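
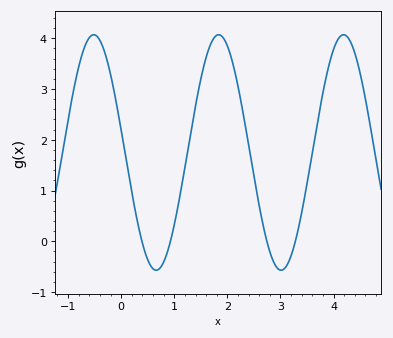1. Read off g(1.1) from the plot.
0.86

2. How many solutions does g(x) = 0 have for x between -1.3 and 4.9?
4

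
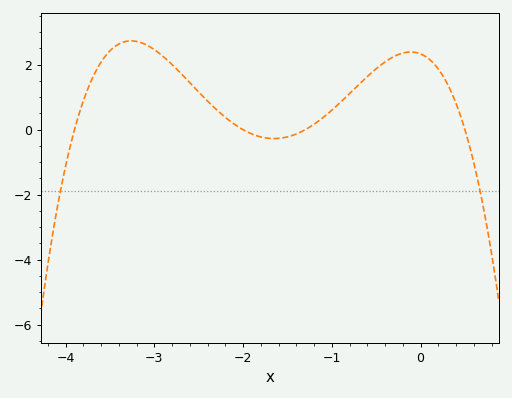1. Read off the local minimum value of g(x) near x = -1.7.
-0.2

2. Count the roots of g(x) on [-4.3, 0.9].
4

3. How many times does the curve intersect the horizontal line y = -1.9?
2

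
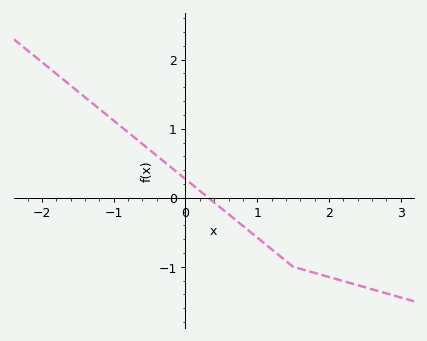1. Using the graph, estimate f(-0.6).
0.778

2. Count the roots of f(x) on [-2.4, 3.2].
1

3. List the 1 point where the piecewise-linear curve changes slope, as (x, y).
(1.5, -1)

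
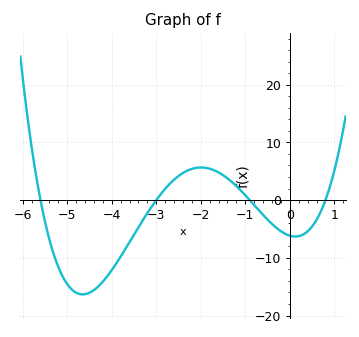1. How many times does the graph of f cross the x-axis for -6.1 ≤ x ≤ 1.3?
4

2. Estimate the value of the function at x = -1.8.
5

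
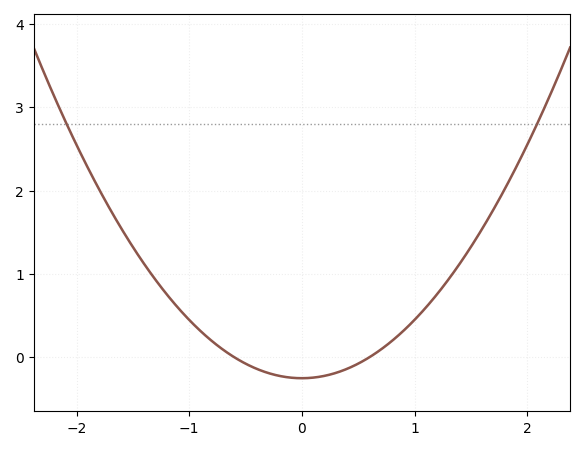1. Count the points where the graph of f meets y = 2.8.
2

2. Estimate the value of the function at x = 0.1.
-0.2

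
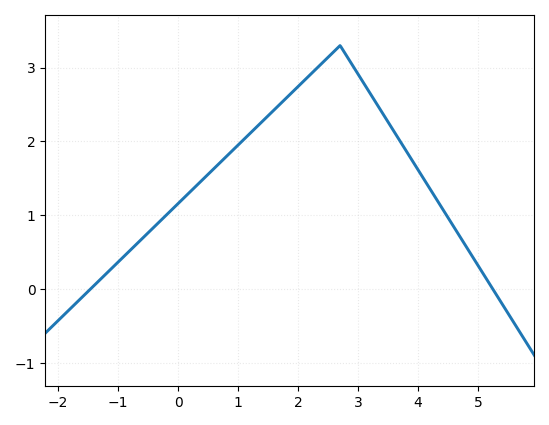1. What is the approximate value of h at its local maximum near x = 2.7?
3.3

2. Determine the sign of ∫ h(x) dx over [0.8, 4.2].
positive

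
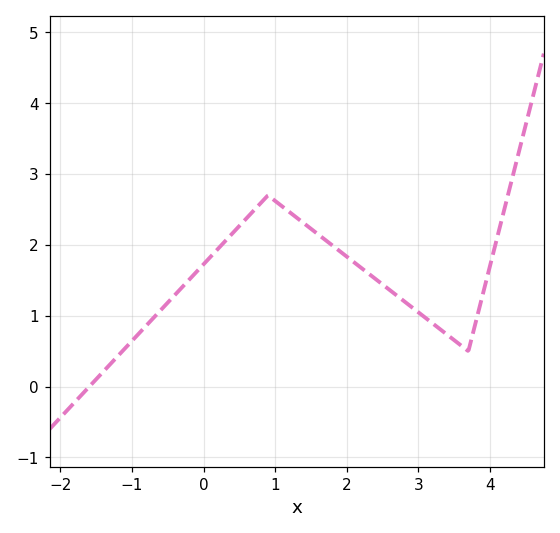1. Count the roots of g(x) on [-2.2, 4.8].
1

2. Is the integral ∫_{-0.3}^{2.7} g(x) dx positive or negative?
positive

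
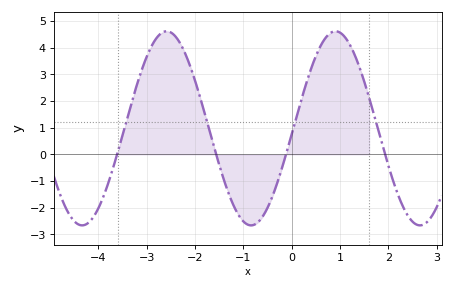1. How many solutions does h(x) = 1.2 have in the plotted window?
4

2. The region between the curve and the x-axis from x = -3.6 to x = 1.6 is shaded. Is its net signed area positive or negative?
positive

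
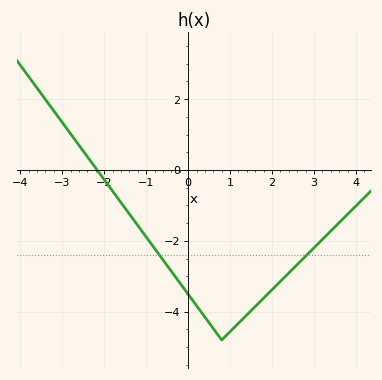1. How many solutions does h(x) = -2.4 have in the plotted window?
2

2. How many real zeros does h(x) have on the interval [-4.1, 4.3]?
1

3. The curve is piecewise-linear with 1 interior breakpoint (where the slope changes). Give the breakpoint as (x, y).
(0.8, -4.8)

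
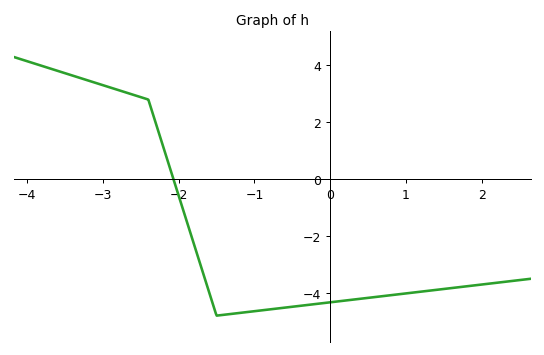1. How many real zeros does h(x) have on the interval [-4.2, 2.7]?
1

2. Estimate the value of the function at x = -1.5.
-4.8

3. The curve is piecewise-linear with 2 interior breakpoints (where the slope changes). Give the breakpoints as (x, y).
(-2.4, 2.8); (-1.5, -4.8)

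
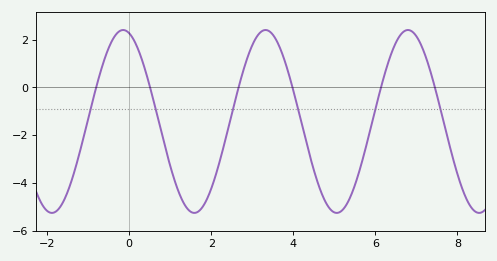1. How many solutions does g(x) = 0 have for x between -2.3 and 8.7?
6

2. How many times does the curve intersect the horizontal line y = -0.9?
6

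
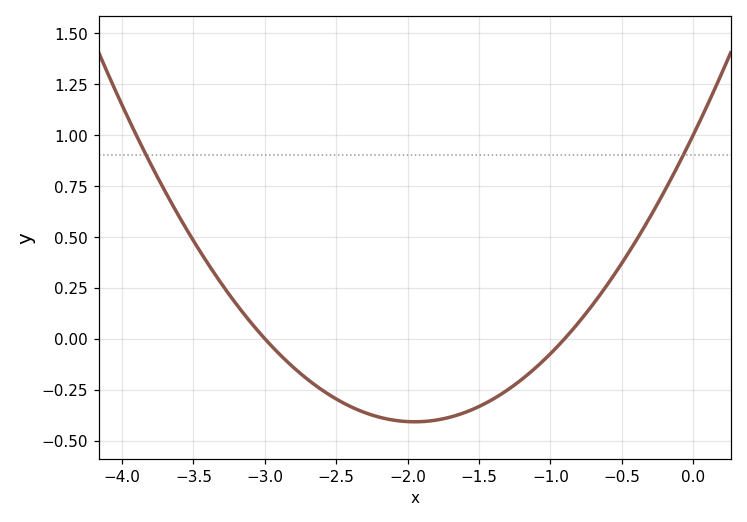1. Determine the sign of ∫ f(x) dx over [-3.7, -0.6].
negative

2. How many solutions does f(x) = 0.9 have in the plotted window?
2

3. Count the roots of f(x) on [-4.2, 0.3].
2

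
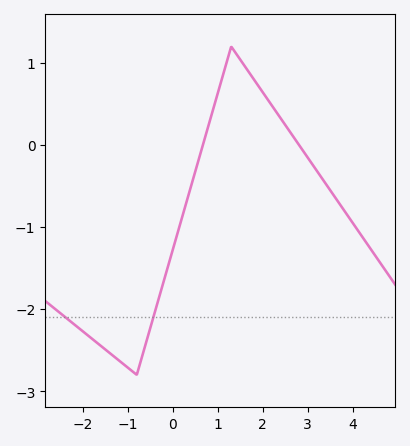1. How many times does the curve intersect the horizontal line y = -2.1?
2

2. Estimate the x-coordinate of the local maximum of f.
1.3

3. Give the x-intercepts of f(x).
0.67, 2.81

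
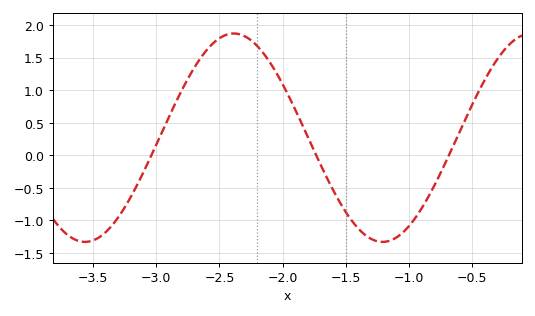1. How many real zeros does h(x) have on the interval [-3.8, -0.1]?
3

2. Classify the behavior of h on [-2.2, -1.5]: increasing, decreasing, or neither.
decreasing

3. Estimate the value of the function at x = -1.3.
-1.3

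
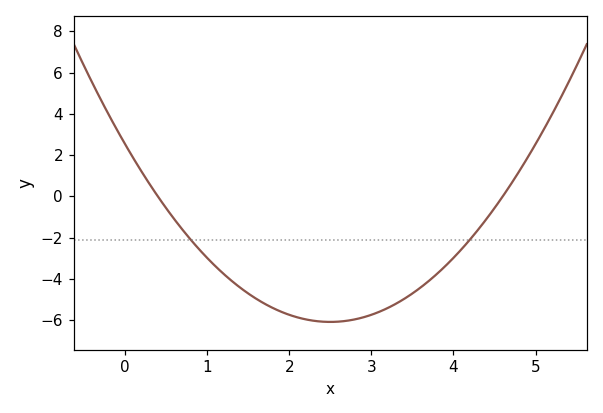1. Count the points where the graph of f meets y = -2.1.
2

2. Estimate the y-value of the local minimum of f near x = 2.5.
-6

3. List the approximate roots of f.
0.4, 4.6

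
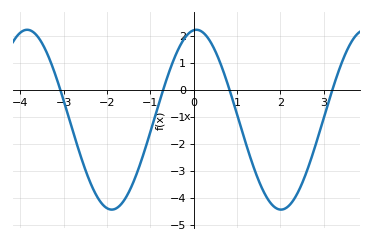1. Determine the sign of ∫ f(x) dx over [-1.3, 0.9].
positive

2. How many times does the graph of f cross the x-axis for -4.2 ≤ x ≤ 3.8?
4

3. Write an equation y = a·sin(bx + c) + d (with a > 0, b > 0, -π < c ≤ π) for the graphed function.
y = 3.33sin(1.6x + 1.5) - 1.1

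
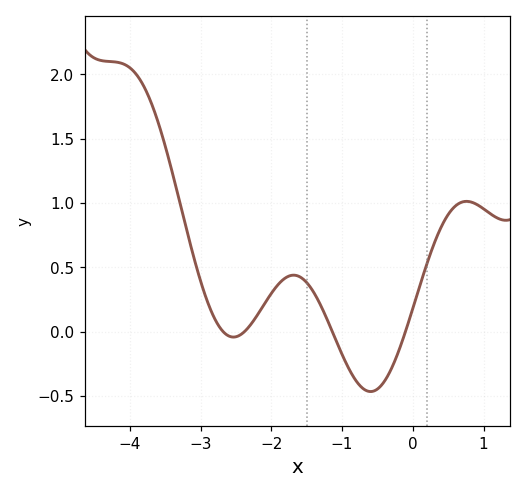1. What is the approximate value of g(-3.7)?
1.8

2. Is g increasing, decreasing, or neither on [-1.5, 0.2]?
neither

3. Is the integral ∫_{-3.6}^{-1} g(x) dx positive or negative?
positive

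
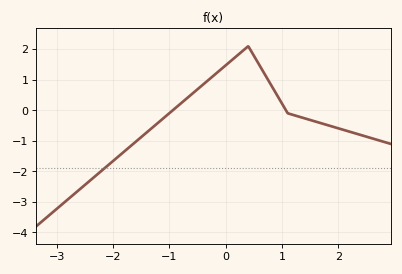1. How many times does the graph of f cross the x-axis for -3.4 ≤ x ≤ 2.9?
2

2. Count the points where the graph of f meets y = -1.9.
1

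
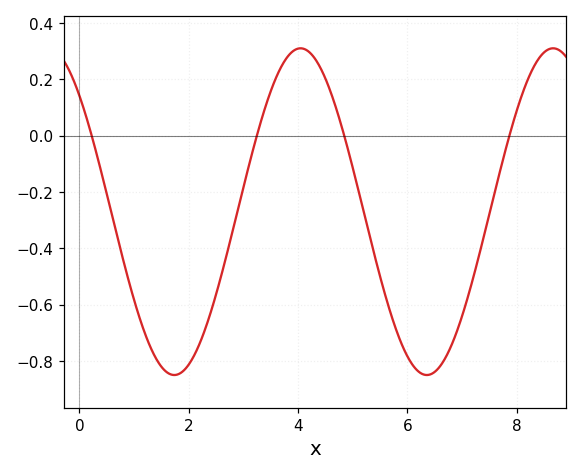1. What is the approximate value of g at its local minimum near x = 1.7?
-0.85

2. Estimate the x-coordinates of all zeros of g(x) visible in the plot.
0.225, 3.25, 4.85, 7.87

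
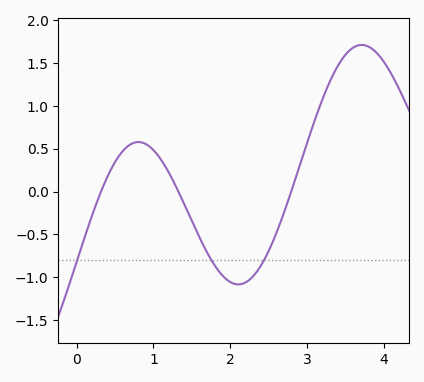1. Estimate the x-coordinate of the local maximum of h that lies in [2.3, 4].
3.7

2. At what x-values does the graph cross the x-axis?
0.3, 1.3, 2.8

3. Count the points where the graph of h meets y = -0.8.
3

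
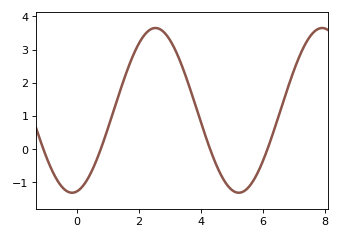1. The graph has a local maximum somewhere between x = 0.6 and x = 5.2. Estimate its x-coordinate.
2.6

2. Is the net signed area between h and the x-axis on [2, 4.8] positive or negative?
positive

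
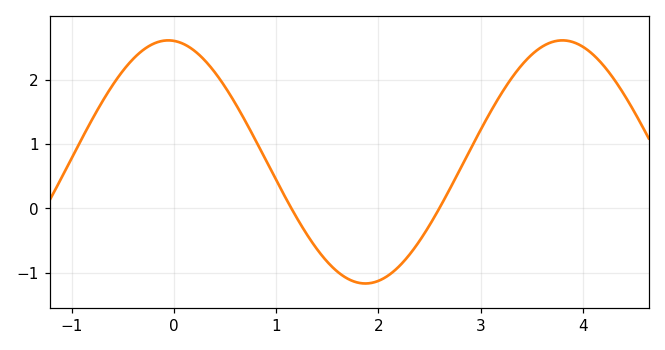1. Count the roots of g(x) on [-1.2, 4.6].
2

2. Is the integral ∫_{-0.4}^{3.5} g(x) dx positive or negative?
positive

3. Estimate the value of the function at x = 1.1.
0.1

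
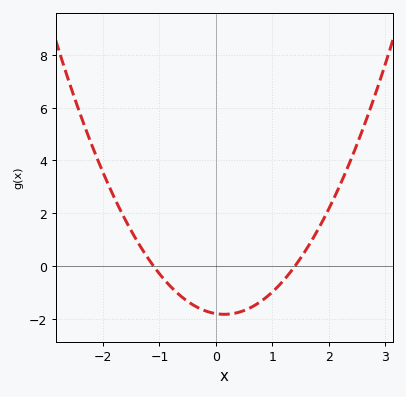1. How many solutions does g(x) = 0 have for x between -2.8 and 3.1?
2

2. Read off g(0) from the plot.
-1.8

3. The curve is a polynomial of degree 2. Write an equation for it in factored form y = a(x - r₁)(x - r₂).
y = 1.16(x + 1.1)(x - 1.4)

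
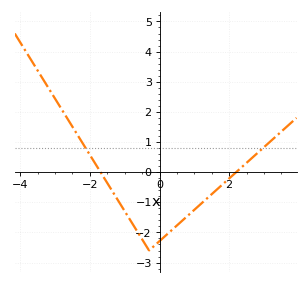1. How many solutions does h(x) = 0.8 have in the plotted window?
2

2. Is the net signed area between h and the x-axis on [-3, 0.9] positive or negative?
negative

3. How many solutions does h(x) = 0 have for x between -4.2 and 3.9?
2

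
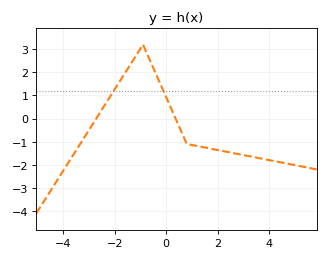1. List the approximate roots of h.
-2.8, 0.4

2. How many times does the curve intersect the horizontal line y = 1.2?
2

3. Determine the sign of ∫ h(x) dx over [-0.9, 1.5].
positive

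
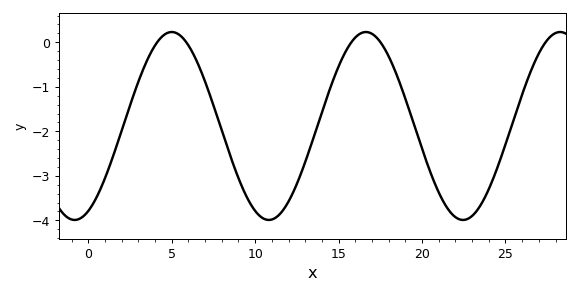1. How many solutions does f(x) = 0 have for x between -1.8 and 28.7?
5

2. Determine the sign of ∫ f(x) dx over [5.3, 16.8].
negative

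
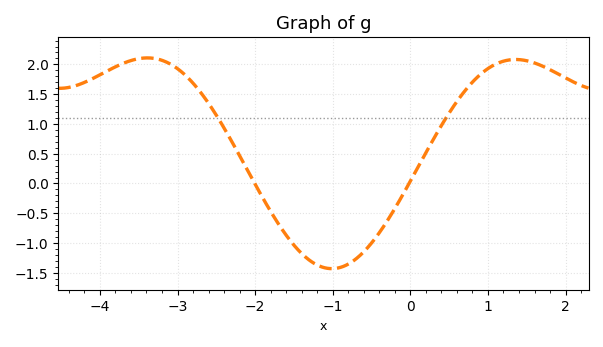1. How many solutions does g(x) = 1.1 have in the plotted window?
2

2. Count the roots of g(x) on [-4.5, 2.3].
2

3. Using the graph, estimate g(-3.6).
2.05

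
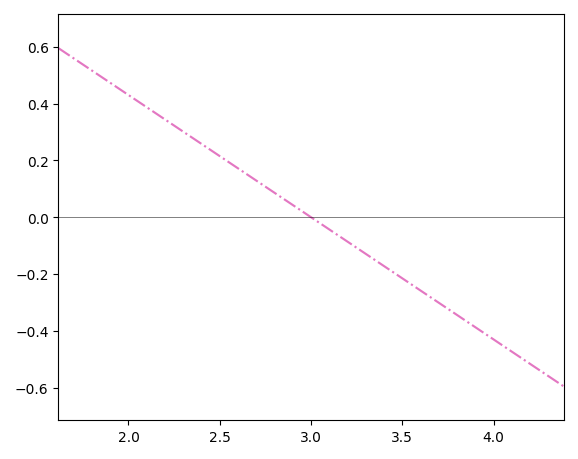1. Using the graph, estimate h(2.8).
0.086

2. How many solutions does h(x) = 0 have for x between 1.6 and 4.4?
1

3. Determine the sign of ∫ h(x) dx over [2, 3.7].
positive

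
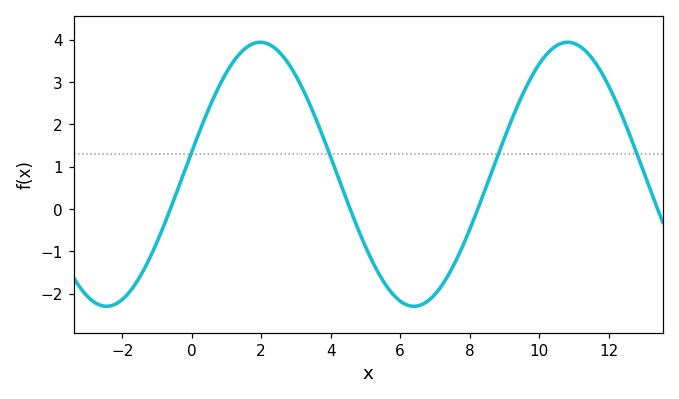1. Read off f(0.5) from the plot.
2.38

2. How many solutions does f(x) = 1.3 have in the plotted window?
4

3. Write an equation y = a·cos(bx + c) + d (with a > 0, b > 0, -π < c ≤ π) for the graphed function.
y = 3.12cos(0.71x - 1.4) + 0.82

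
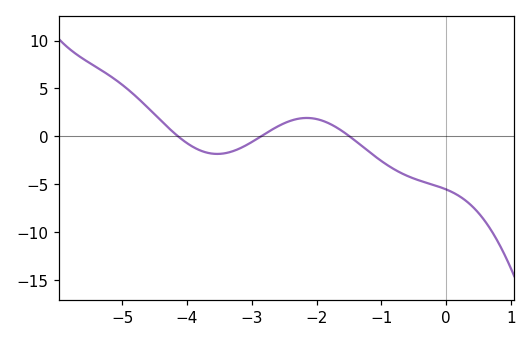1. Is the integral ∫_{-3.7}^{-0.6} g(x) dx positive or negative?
negative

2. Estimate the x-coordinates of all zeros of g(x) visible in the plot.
-4.1, -2.9, -1.5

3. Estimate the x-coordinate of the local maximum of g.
-2.2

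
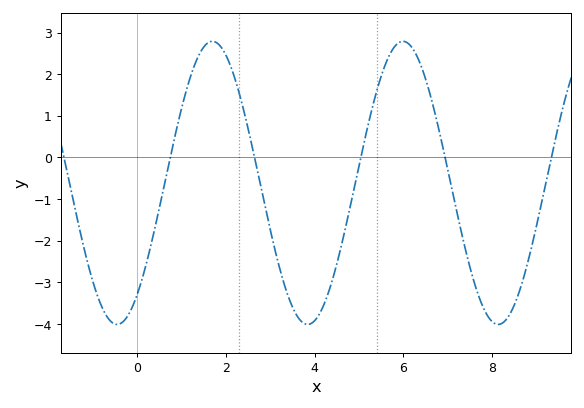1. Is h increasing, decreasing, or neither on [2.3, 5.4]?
neither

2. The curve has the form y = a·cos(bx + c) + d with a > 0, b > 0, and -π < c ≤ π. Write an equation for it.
y = 3.4cos(1.46x - 2.47) - 0.61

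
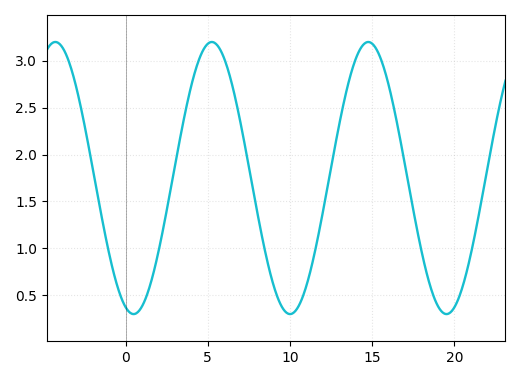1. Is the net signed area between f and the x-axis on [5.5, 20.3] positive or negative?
positive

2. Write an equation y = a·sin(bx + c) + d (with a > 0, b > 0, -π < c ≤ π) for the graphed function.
y = 1.45sin(0.66x - 1.89) + 1.75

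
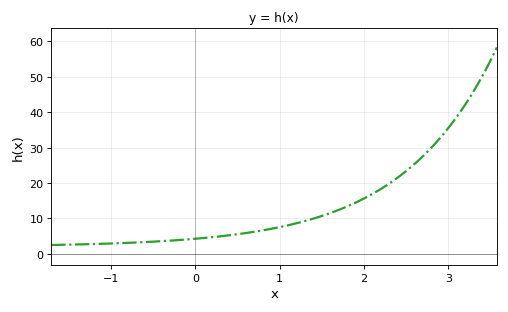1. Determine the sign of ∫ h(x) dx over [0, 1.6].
positive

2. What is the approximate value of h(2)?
15.6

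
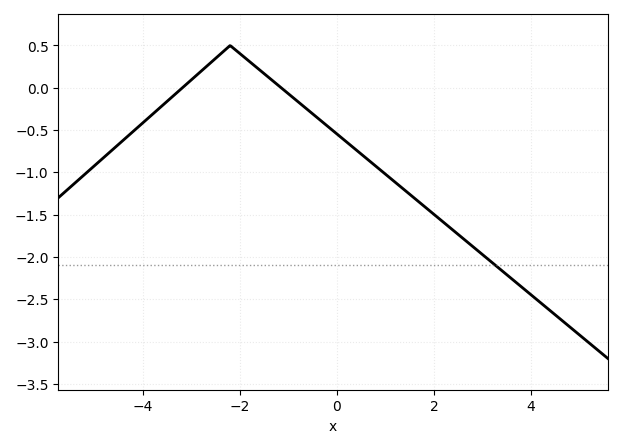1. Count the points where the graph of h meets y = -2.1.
1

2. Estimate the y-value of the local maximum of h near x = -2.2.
0.5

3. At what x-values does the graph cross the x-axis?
-3.2, -1.2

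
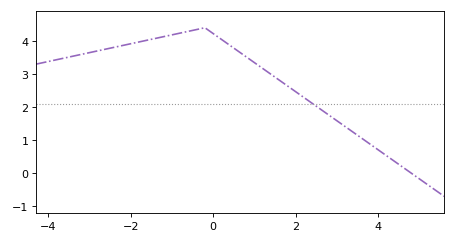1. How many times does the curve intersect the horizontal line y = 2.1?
1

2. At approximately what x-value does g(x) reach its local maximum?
-0.2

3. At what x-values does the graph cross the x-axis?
4.8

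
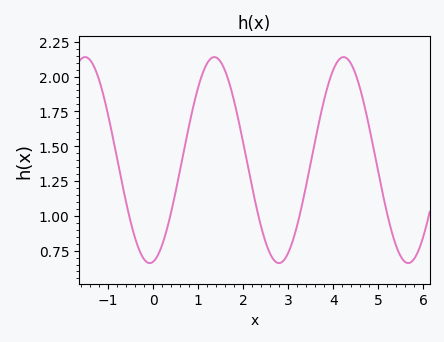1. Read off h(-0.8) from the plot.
1.42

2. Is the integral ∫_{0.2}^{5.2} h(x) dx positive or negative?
positive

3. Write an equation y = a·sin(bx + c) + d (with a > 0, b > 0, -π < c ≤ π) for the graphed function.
y = 0.74sin(2.2x - 1.4) + 1.4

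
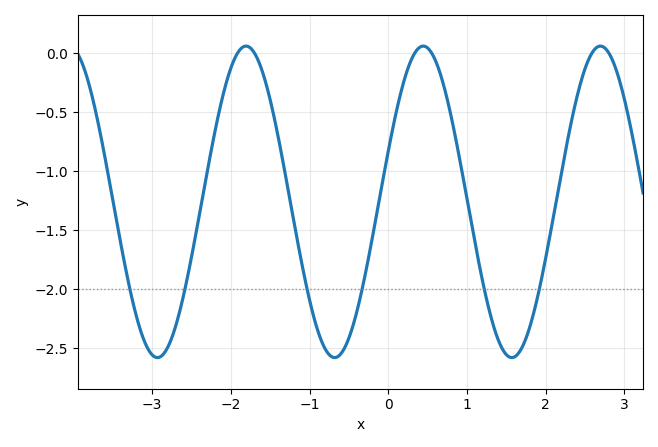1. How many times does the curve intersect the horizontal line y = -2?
6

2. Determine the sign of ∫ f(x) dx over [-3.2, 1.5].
negative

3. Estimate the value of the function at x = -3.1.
-2.45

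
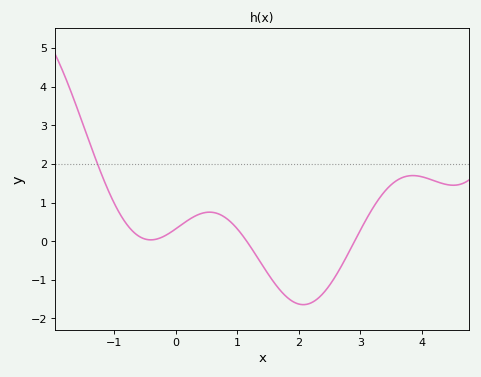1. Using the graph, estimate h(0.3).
0.6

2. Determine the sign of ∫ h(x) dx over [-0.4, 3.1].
negative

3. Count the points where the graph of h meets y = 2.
1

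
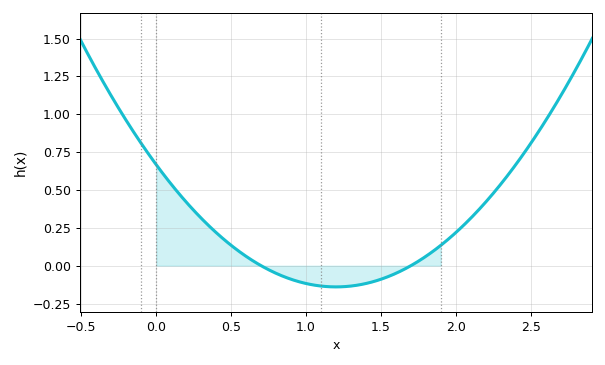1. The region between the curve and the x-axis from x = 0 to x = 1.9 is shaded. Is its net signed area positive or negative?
positive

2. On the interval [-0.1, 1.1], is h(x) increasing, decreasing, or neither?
decreasing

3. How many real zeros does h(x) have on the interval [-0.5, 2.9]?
2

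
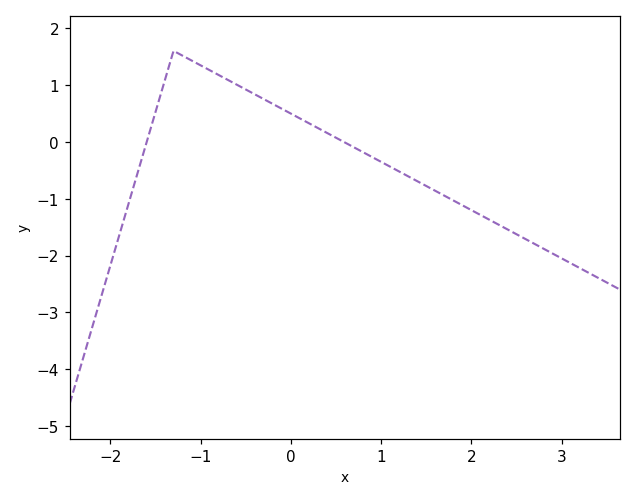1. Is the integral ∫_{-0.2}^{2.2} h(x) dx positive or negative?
negative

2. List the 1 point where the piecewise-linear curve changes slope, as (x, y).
(-1.3, 1.6)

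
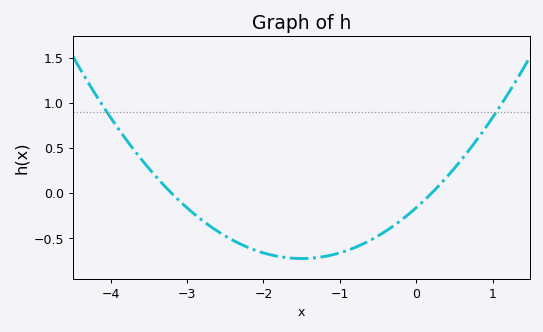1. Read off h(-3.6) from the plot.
0.4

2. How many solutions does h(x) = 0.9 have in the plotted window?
2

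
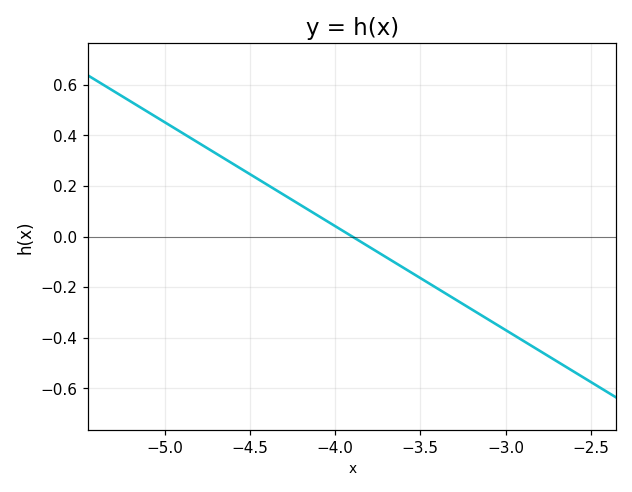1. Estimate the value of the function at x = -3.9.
0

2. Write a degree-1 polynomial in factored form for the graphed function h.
y = -0.41(x + 3.9)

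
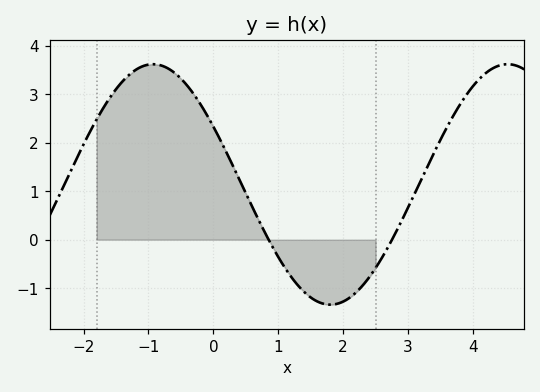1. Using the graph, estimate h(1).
-0.4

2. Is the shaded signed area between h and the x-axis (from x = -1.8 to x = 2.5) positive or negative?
positive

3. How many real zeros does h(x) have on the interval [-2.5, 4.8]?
2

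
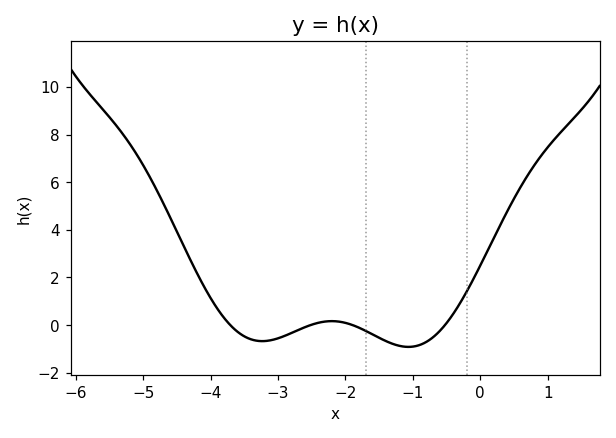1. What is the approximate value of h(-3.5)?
-0.478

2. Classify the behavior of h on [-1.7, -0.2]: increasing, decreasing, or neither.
neither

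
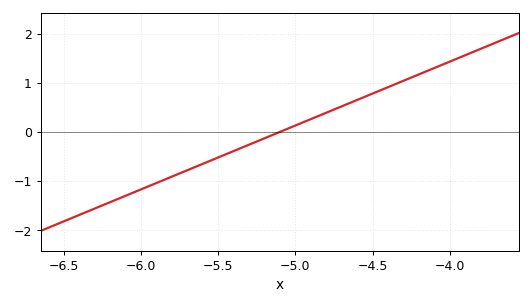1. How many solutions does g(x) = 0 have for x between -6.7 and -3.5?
1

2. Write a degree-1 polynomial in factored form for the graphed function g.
y = 1.3(x + 5.1)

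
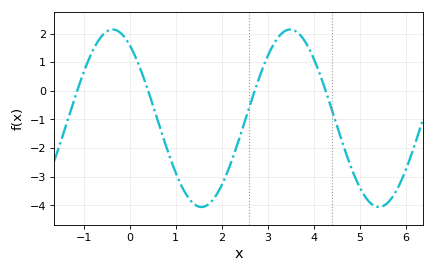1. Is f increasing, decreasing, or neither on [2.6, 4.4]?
neither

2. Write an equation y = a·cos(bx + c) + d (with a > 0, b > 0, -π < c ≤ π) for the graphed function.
y = 3.1cos(1.6x + 0.6) - 0.96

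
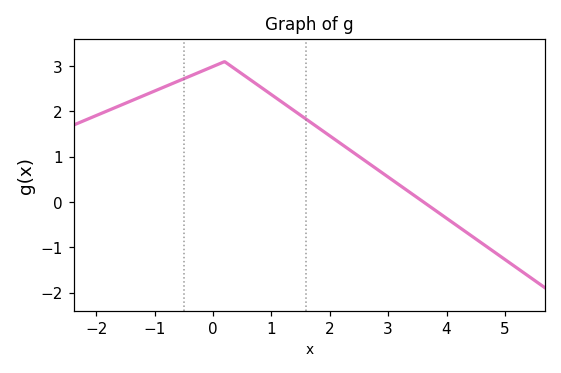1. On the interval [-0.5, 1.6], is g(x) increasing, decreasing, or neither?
neither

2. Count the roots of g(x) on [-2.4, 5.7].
1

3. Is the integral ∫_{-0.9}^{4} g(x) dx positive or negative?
positive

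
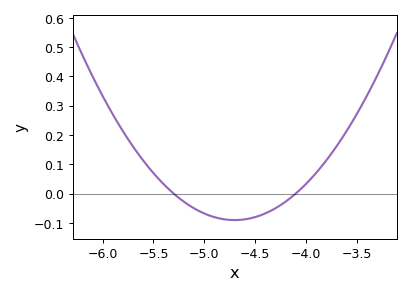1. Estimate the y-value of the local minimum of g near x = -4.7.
-0.09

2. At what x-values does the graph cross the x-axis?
-5.3, -4.1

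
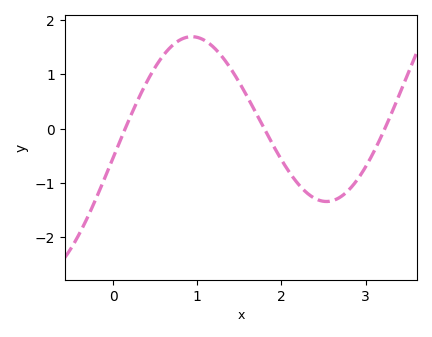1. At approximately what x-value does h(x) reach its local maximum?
0.935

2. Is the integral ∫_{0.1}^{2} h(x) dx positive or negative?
positive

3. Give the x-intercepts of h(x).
0.143, 1.8, 3.23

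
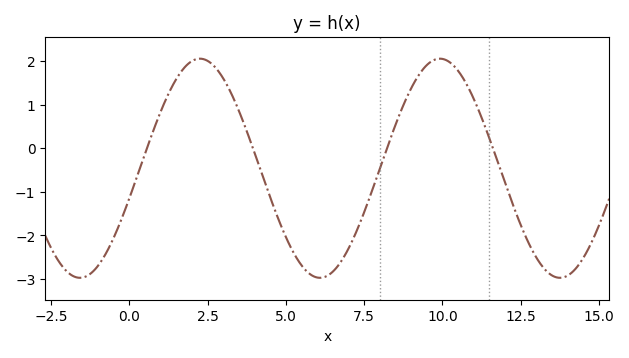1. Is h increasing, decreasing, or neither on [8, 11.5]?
neither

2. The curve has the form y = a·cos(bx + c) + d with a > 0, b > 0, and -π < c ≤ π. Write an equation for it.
y = 2.51cos(0.82x - 1.85) - 0.46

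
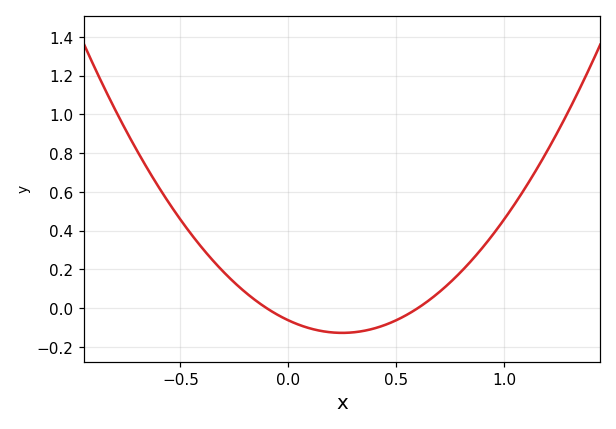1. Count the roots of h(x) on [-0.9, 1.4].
2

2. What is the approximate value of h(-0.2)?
0.083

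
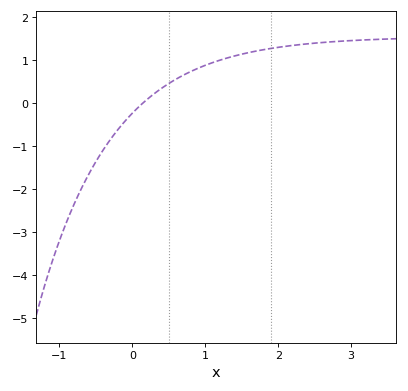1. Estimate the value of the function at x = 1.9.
1.3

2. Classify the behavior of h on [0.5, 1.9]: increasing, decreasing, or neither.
increasing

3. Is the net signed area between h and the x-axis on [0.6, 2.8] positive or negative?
positive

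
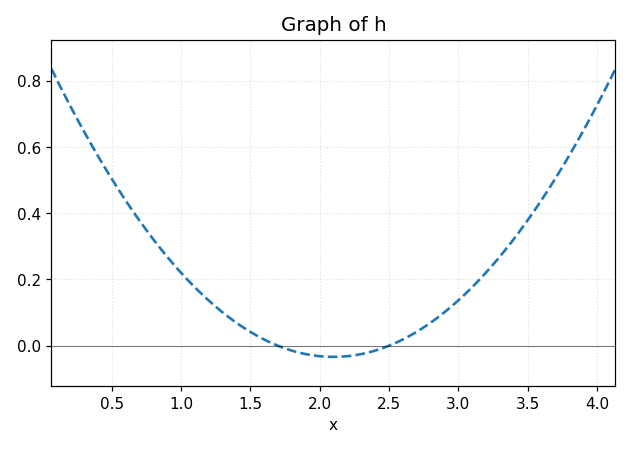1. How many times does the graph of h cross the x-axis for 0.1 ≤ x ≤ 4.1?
2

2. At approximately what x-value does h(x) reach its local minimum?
2.1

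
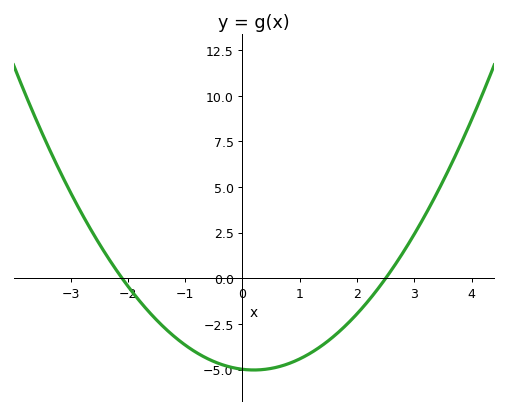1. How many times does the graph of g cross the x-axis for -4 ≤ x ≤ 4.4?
2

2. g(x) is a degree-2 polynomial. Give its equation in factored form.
y = 0.95(x + 2.1)(x - 2.5)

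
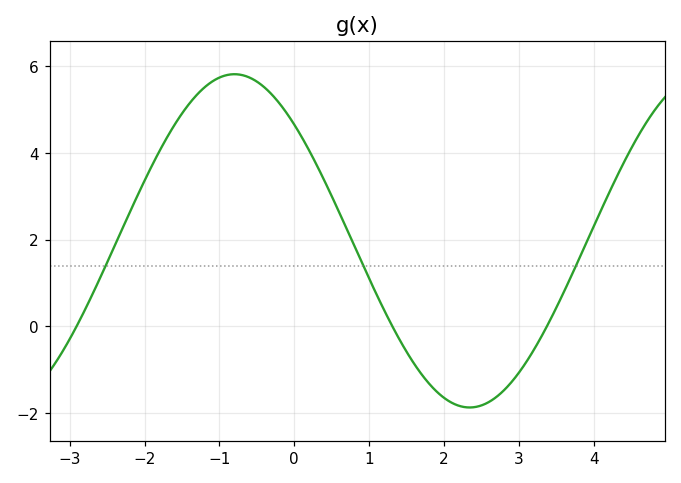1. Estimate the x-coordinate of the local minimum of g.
2.4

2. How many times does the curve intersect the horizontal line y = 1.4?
3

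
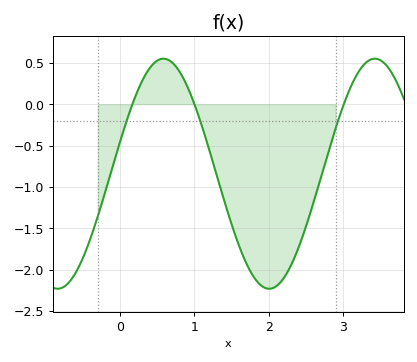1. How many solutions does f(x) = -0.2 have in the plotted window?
3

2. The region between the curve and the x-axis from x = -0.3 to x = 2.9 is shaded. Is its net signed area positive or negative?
negative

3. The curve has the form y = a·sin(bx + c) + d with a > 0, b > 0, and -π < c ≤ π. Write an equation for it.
y = 1.39sin(2.21x + 0.282) - 0.84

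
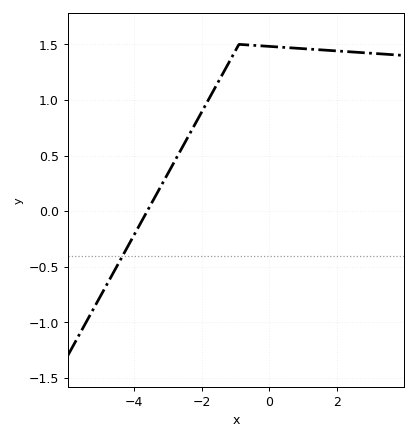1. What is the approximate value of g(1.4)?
1.45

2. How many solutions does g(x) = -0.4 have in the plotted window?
1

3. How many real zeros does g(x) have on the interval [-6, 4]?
1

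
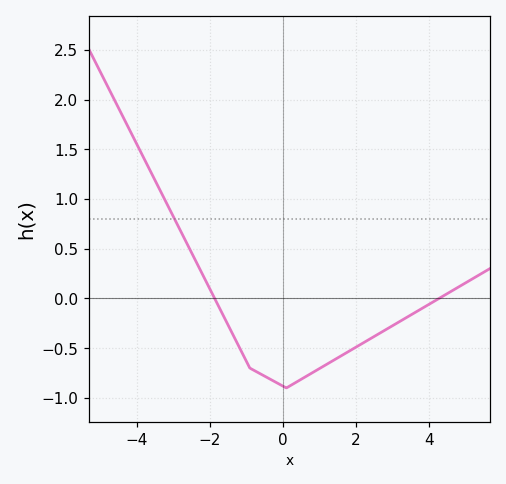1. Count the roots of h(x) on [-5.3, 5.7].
2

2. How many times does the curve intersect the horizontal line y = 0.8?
1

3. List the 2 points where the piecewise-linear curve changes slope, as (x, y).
(-0.9, -0.7); (0.1, -0.9)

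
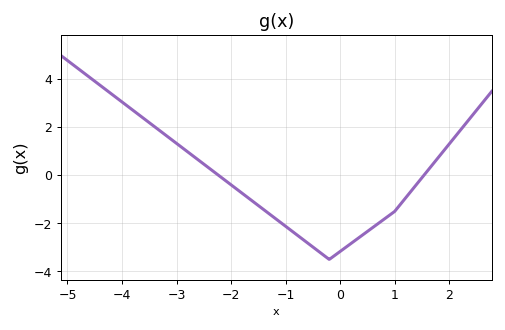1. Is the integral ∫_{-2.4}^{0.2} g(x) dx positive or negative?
negative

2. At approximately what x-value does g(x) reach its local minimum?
-0.2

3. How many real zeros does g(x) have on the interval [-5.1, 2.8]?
2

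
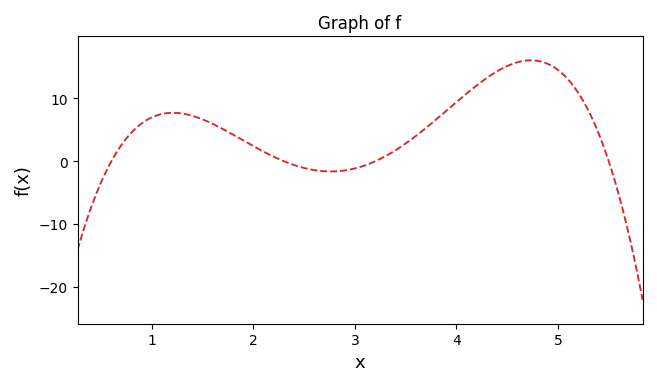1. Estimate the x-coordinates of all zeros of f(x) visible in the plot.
0.6, 2.3, 3.2, 5.5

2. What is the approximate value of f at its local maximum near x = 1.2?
8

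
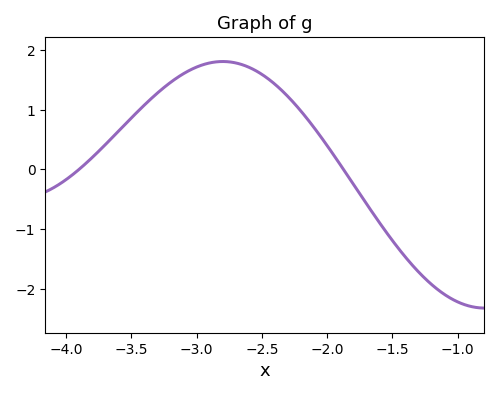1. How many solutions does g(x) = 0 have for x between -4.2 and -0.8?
2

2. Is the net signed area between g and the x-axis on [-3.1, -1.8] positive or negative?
positive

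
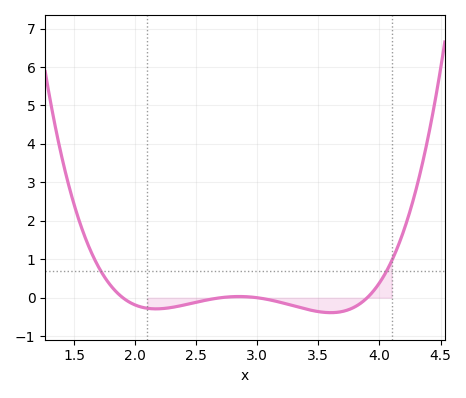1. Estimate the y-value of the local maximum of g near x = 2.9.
0.032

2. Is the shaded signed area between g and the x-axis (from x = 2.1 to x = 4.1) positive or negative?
negative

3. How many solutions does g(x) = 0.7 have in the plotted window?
2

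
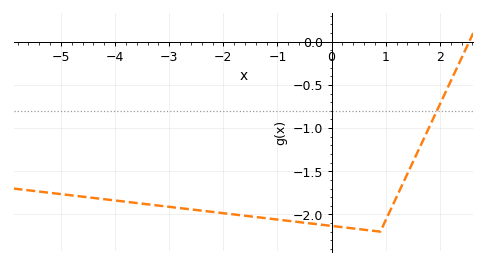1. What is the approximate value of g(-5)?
-1.75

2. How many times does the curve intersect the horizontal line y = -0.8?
1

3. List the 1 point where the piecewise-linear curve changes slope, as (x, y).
(0.9, -2.2)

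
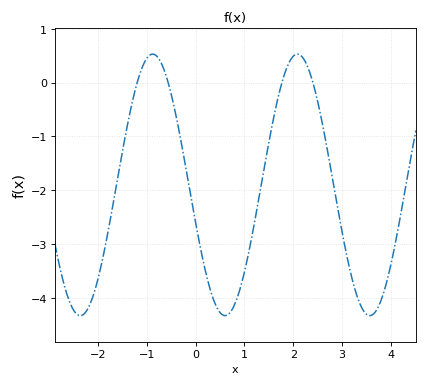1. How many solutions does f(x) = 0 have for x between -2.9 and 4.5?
4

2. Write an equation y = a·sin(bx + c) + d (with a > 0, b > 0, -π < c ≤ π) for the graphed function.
y = 2.43sin(2.1x - 2.9) - 1.9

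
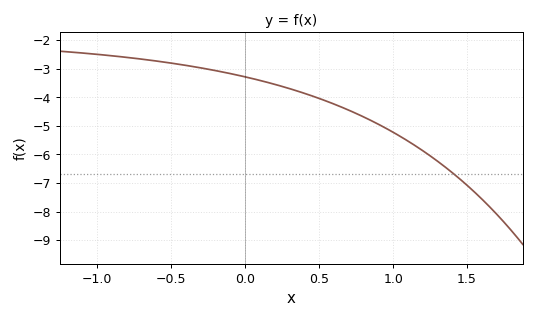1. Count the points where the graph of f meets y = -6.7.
1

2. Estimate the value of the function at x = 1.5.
-7.08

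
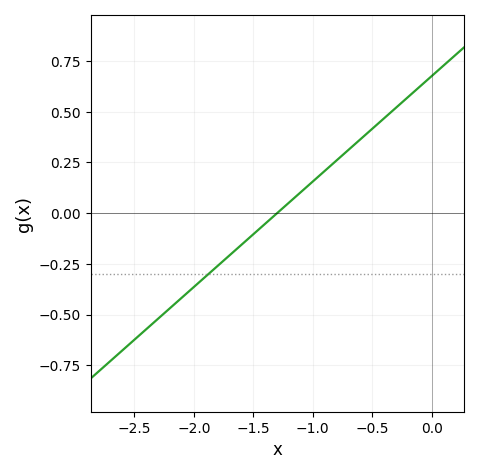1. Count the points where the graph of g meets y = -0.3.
1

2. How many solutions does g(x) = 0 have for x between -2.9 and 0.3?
1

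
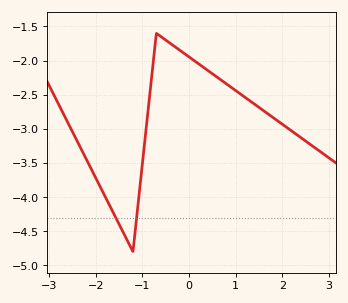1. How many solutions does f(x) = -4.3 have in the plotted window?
2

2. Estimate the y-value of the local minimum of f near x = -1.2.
-4.8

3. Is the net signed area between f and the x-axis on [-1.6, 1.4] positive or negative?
negative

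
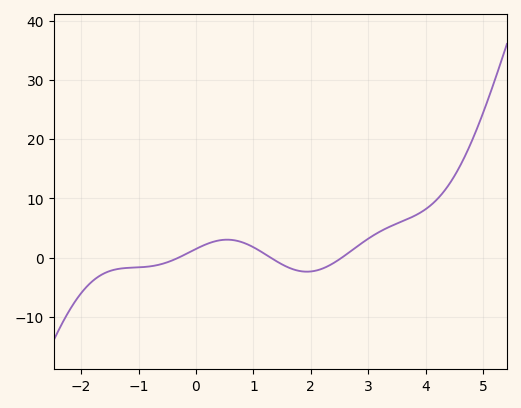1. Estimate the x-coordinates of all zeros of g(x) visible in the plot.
-0.305, 1.3, 2.54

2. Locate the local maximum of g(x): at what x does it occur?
0.545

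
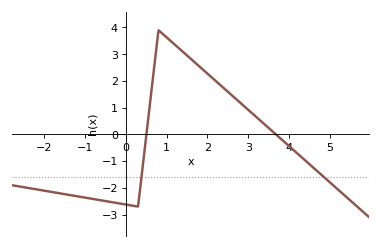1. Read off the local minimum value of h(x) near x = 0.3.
-2.7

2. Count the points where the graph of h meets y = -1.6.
2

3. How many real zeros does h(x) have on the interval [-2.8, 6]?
2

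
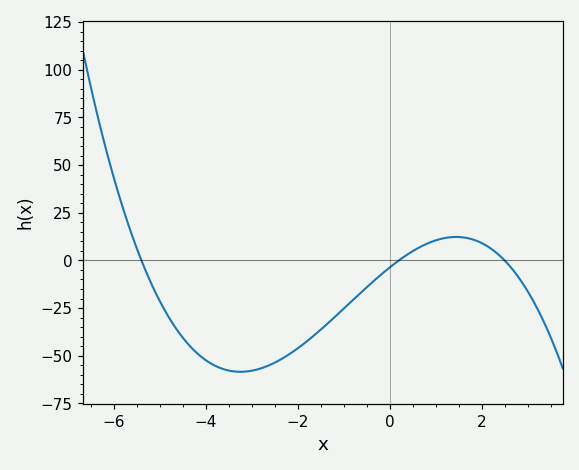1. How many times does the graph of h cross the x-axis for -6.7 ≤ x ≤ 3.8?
3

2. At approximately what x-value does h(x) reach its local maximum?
1.44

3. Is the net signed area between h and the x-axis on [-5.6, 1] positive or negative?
negative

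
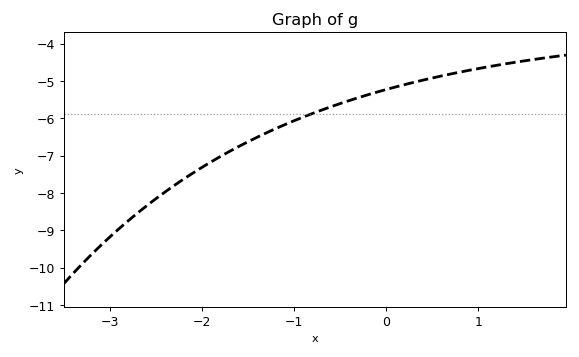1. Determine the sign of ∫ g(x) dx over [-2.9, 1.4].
negative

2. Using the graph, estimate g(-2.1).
-7.47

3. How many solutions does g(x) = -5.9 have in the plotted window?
1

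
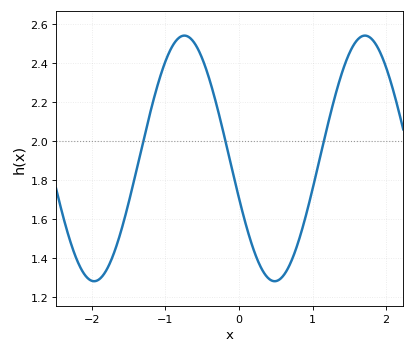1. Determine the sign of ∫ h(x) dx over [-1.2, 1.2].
positive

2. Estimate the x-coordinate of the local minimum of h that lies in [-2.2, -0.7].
-2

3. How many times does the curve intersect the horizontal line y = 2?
3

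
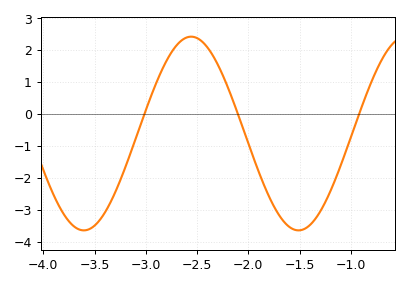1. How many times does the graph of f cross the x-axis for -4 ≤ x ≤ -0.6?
3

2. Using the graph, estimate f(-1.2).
-2.4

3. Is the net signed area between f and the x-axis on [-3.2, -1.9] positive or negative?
positive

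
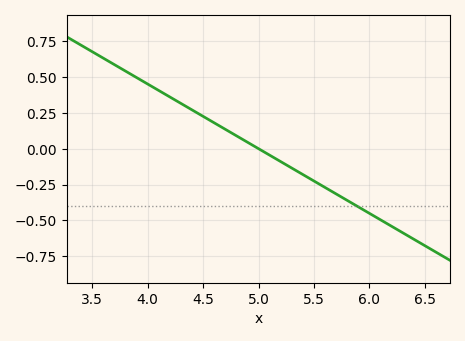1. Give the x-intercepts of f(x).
5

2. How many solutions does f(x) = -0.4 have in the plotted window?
1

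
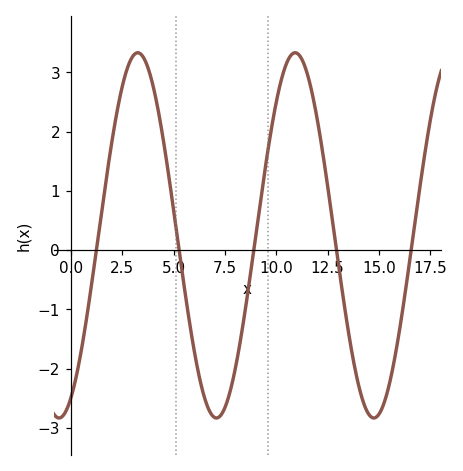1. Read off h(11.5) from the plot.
3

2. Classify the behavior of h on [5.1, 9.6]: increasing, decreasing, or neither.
neither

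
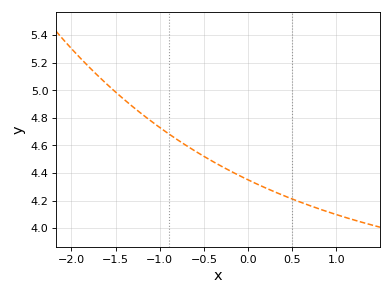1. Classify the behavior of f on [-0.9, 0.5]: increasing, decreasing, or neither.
decreasing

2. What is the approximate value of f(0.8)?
4.14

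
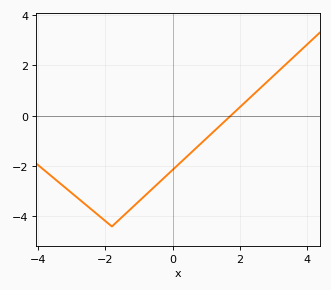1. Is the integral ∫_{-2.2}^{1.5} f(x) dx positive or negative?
negative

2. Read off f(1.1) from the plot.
-0.781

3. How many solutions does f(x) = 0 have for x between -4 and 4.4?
1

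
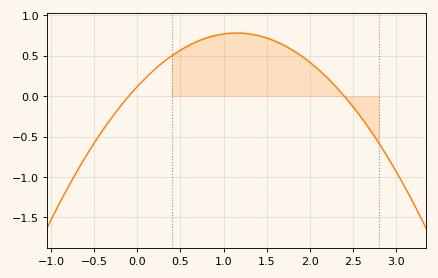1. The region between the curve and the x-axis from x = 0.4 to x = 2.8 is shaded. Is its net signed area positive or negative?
positive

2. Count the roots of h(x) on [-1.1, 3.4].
2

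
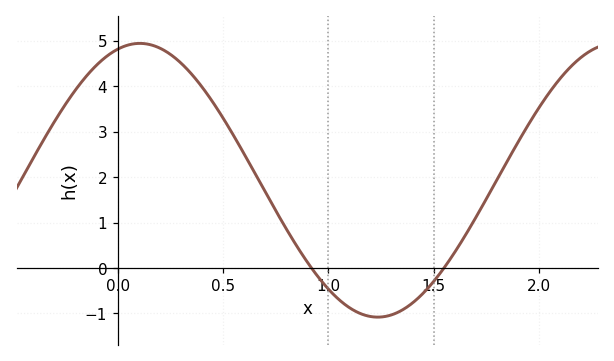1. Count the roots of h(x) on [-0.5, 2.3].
2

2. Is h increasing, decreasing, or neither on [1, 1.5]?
neither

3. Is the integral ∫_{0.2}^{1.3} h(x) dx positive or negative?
positive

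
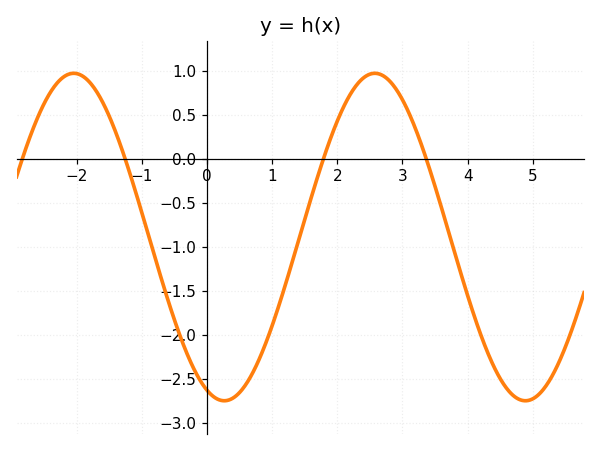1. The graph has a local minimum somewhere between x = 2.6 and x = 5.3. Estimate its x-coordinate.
4.8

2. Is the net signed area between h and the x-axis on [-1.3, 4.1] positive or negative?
negative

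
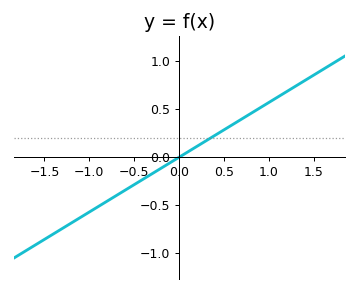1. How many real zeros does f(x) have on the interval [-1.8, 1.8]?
1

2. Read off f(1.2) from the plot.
0.684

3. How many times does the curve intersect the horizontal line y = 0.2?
1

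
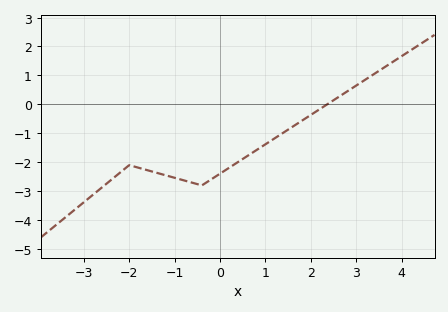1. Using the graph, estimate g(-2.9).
-3.3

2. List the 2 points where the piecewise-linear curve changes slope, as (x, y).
(-2, -2.1); (-0.4, -2.8)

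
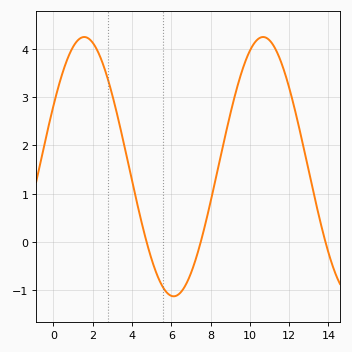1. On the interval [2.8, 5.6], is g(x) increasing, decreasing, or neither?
decreasing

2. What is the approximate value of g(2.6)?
3.6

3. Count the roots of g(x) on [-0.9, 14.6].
3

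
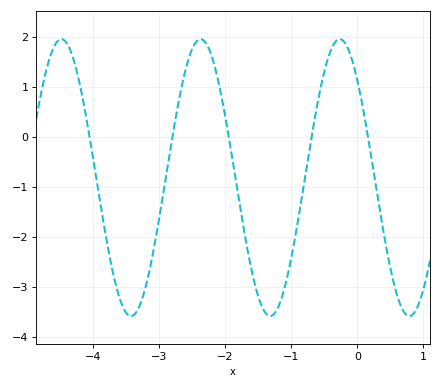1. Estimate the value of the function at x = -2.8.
0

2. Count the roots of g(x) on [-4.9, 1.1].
5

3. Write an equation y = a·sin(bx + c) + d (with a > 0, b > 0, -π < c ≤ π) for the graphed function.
y = 2.77sin(3x + 2.4) - 0.82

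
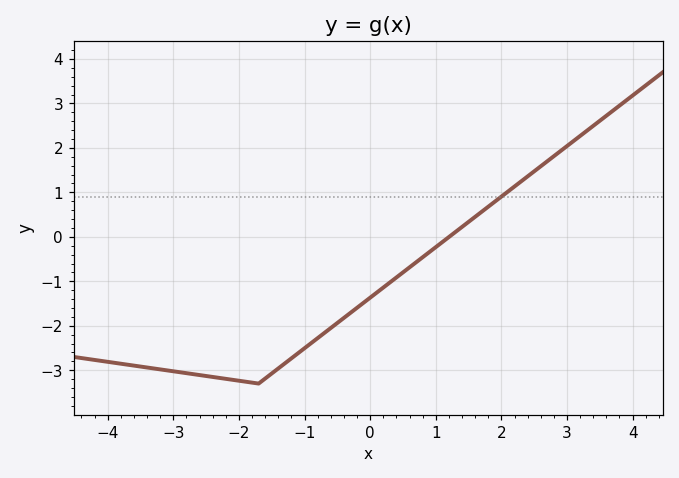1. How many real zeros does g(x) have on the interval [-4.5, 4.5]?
1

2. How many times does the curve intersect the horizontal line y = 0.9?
1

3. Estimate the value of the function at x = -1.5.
-3.1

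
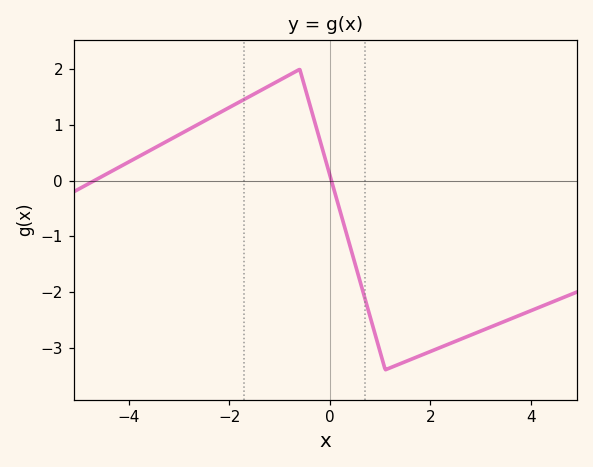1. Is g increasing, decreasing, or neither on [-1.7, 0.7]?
neither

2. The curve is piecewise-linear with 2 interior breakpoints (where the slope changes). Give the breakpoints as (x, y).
(-0.6, 2); (1.1, -3.4)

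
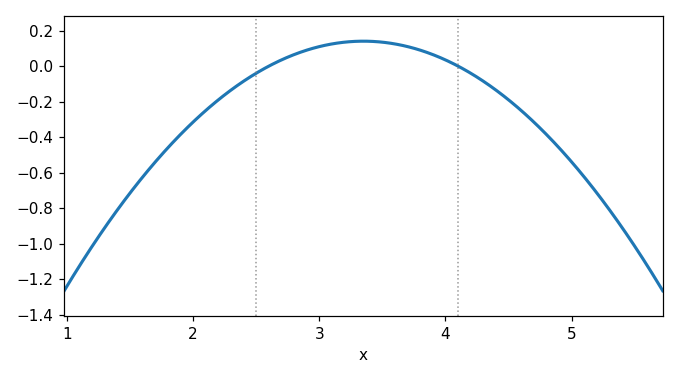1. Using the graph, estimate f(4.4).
-0.135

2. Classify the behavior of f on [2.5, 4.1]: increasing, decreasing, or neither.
neither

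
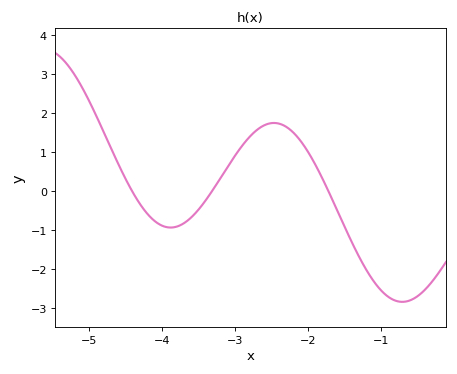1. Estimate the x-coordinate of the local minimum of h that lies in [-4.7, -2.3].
-3.88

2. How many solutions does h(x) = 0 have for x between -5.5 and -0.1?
3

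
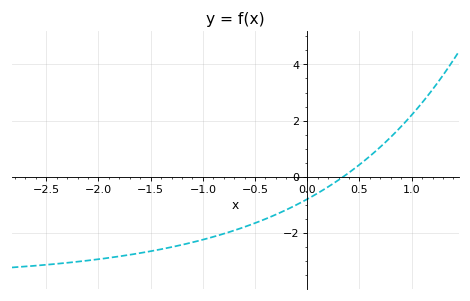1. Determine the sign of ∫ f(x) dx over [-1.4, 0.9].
negative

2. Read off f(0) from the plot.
-0.79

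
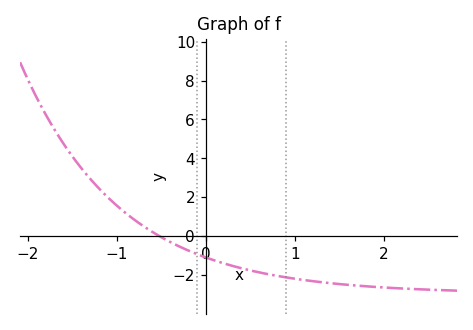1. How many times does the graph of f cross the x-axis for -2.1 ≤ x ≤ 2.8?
1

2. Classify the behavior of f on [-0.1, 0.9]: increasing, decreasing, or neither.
decreasing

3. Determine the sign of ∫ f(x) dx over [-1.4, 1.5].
negative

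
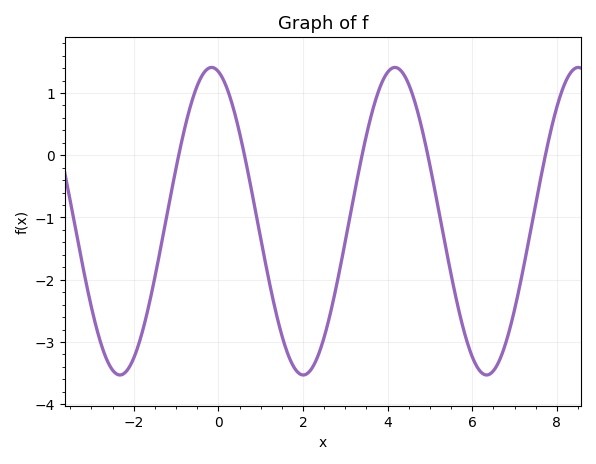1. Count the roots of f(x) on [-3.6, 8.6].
5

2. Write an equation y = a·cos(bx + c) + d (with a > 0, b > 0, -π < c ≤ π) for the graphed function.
y = 2.47cos(1.4x + 0.23) - 1.06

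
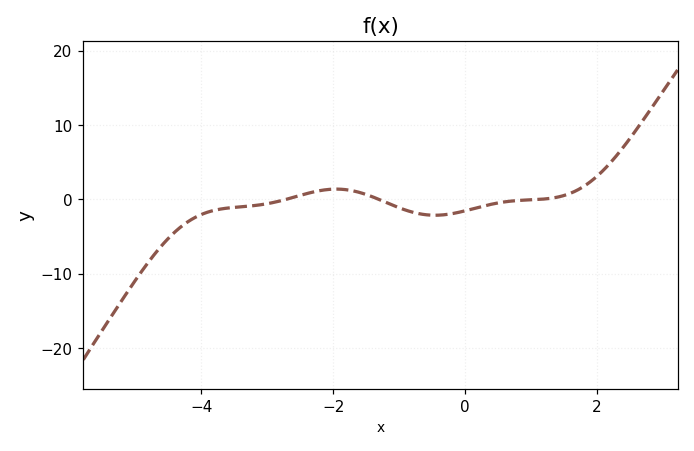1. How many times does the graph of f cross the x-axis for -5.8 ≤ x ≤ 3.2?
3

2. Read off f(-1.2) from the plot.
0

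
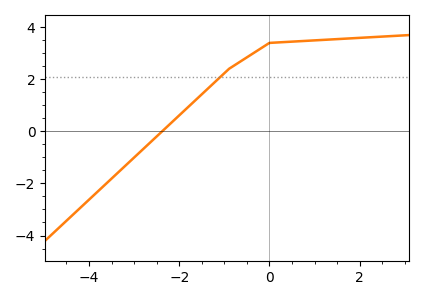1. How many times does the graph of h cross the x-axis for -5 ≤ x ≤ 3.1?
1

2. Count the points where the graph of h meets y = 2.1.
1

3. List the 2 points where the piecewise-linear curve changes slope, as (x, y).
(-0.9, 2.4); (0, 3.4)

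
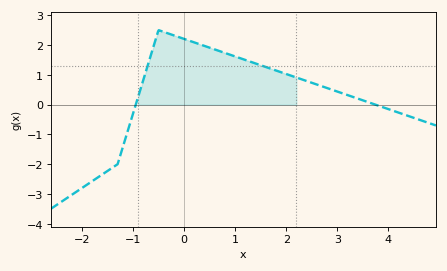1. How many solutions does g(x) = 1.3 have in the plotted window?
2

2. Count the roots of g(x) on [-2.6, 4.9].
2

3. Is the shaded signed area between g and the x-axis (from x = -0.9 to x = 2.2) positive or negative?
positive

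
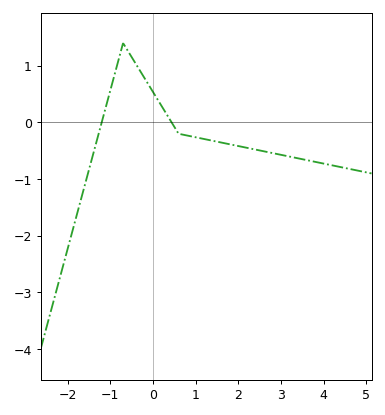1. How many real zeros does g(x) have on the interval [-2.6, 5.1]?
2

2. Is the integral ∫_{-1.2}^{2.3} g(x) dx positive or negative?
positive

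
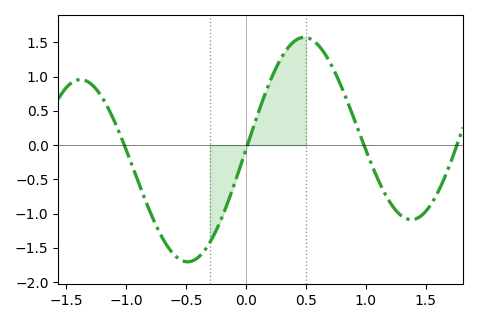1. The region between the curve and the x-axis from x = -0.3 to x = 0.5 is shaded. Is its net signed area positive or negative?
positive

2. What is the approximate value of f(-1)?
-0.05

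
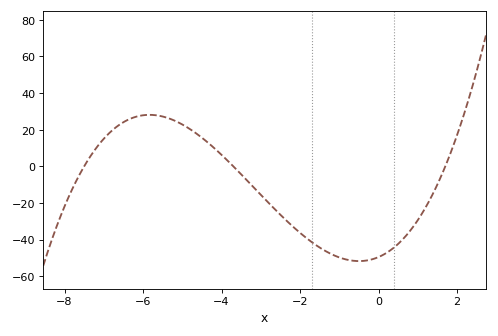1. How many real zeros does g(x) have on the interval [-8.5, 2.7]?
3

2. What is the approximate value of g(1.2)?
-22.4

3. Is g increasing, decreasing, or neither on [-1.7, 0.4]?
neither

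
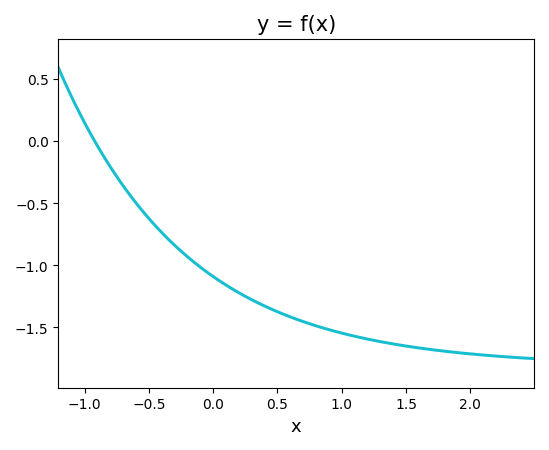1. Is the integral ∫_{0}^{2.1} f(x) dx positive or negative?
negative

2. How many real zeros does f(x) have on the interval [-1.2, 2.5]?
1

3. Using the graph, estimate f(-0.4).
-0.75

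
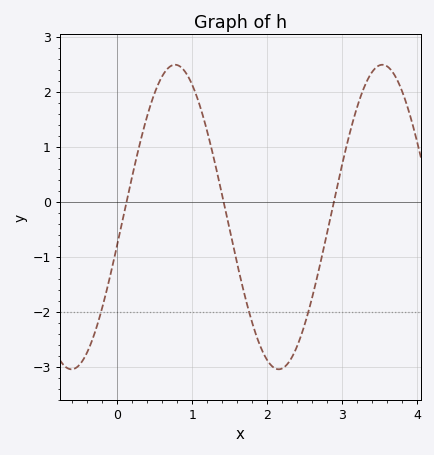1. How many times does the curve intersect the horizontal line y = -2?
3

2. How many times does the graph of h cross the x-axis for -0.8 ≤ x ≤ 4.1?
3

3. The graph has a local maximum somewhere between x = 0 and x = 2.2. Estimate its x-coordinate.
0.8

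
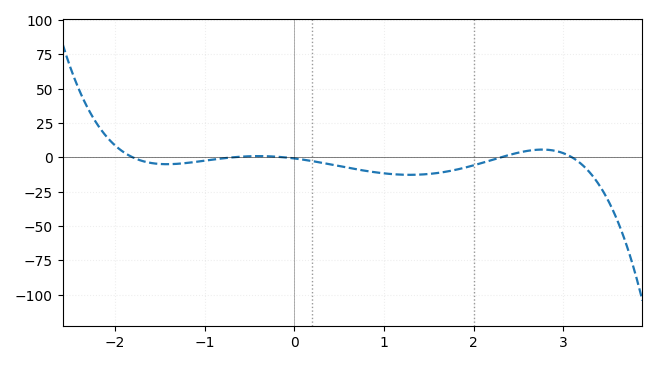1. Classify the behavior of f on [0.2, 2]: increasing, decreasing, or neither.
neither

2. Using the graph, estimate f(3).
3.12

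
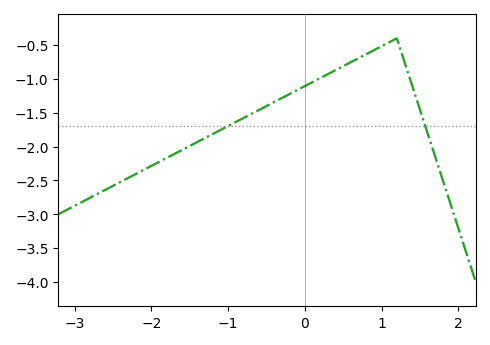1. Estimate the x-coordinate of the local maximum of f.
1.2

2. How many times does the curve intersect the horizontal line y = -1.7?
2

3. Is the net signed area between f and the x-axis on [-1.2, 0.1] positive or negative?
negative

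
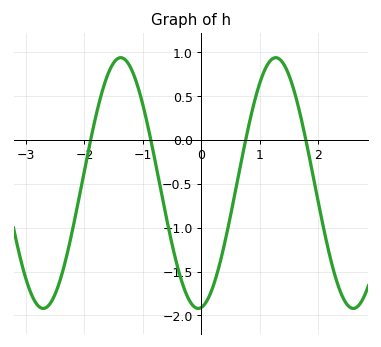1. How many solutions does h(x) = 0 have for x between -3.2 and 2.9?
4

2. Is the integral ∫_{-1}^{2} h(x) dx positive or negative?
negative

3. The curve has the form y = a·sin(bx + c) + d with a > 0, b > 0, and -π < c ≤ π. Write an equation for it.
y = 1.43sin(2.37x - 1.44) - 0.49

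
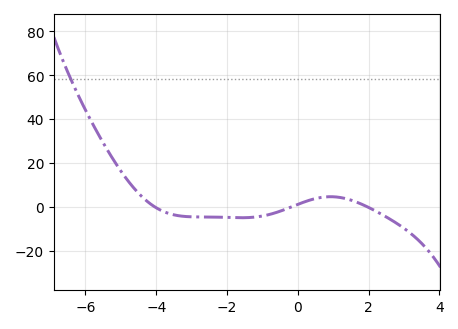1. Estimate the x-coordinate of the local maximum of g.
0.921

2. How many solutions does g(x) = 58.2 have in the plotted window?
1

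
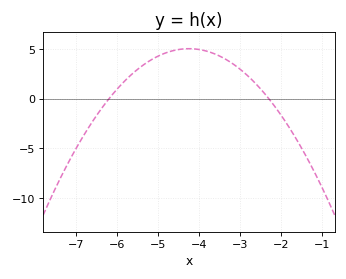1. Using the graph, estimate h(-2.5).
1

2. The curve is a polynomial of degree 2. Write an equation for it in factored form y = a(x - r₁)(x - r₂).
y = -1.33(x + 6.2)(x + 2.3)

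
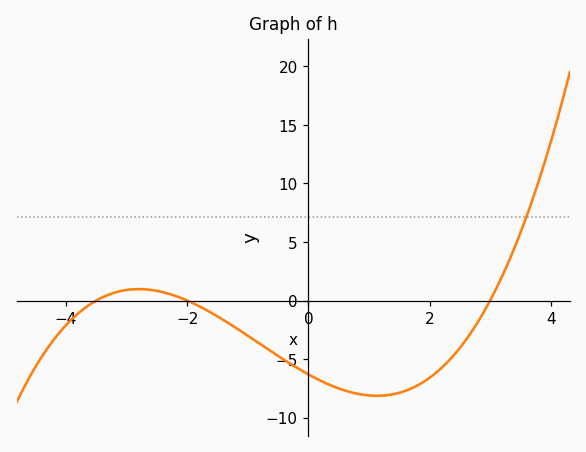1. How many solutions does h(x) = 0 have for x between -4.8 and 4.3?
3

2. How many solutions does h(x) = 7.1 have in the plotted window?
1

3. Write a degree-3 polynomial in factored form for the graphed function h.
y = 0.3(x + 3.5)(x + 2)(x - 3)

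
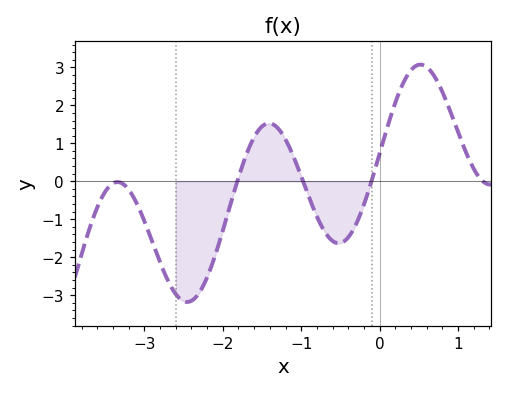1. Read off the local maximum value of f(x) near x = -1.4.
1.5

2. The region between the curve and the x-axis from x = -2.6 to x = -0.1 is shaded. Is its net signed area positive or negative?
negative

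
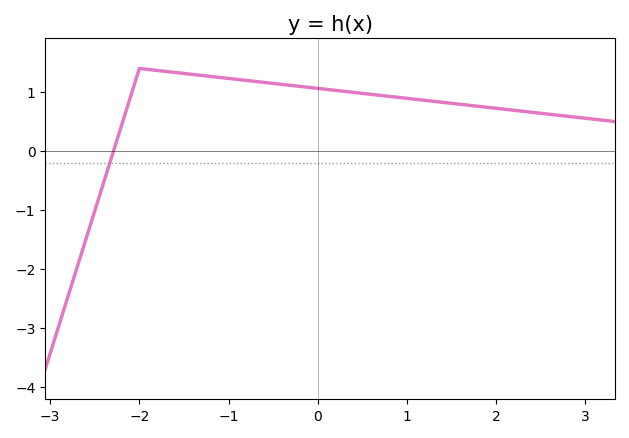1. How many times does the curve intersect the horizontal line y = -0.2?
1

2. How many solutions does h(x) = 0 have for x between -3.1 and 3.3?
1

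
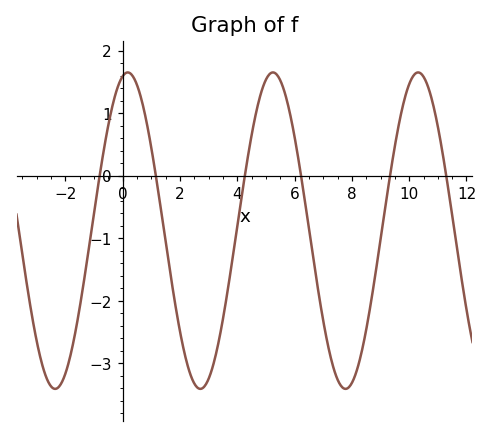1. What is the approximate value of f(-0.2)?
1.4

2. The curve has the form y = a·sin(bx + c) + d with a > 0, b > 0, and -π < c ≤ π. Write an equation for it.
y = 2.53sin(1.2x + 1.3) - 0.88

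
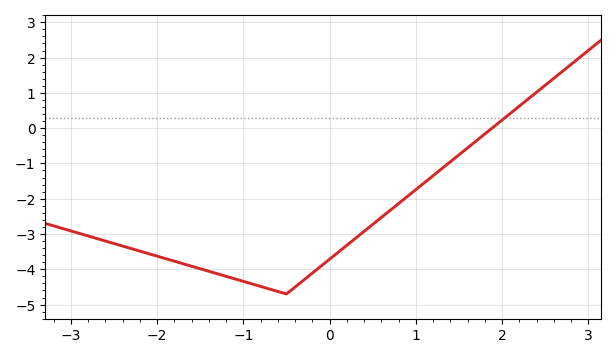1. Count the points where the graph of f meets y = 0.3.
1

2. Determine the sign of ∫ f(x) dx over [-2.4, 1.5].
negative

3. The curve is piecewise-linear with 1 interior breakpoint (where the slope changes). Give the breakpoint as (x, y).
(-0.5, -4.7)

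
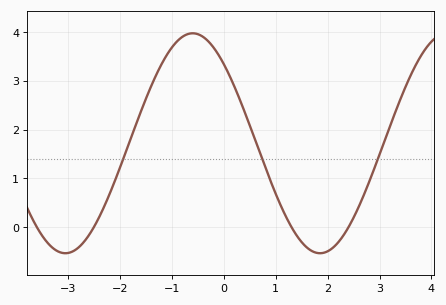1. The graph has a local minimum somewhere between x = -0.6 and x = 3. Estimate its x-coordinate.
1.85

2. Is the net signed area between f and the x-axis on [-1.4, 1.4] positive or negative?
positive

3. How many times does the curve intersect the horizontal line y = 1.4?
3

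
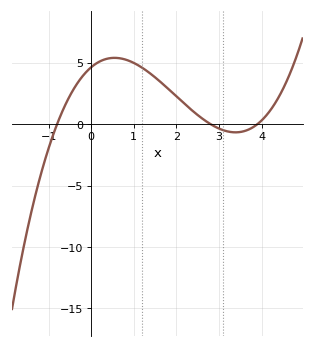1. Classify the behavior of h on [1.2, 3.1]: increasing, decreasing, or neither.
decreasing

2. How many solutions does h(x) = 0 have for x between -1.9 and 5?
3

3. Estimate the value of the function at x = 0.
4.63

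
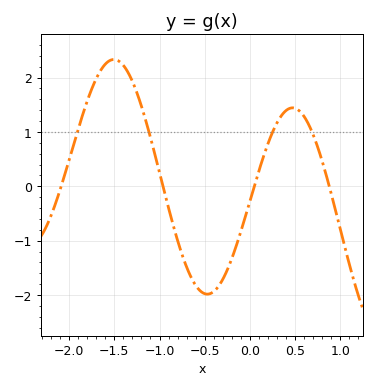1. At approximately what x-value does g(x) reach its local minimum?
-0.45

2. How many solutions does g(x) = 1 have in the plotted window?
4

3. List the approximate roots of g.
-2.1, -0.95, 0.05, 0.9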